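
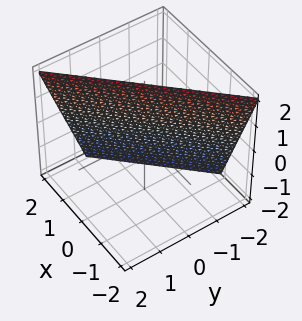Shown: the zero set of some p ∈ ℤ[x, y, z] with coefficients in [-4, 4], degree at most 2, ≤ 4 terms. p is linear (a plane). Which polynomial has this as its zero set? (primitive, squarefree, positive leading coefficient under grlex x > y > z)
3*x - 3*y + z - 2

(a) Degree: the surface is flat (a plane), so deg p = 1.
(b) From the axis intercepts and sections: one z-axis crossing is at z = 2.
(c) Assembling these constraints gives the stated polynomial.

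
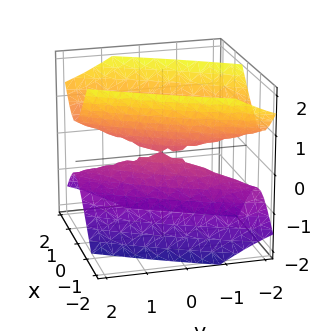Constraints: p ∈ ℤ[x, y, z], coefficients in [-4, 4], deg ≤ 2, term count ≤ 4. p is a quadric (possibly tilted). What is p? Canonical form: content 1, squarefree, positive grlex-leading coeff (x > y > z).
deg p = 2.
Reading off the gridlines: one x-axis crossing is at x = 0; one z-axis crossing is at z = 0; it crosses the y-axis at the gridline y = 0.
These observations pin down the coefficients.

3*x^2 - 3*x*y + y^2 - 2*z^2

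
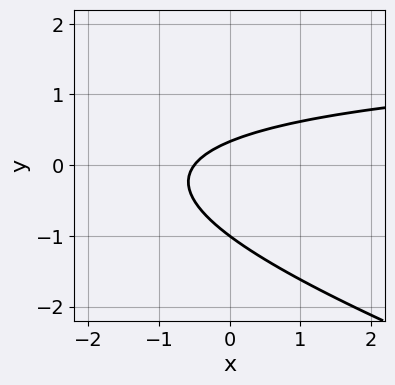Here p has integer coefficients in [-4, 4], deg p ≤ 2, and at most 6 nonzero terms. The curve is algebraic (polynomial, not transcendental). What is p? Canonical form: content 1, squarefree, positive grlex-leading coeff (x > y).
x*y + 3*y^2 - 2*x + 2*y - 1

1. deg p = 2. The shape is more complex than any degree-1 curve.
2. Checking where it meets the axes: one y-axis crossing is at y = -1.
3. Solving for integer coefficients yields p as stated.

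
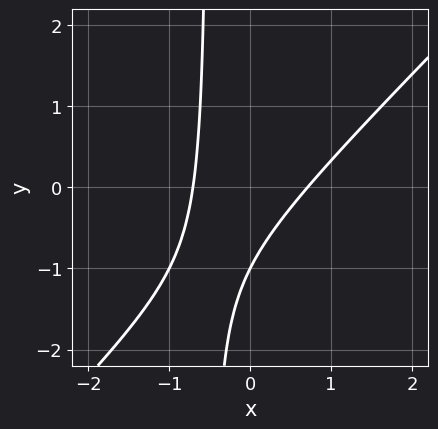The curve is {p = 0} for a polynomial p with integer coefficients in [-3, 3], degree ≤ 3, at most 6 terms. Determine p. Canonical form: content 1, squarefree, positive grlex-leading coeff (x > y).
2*x^2 - 2*x*y - y - 1

deg p = 2.
Observable constraints: it meets the y-axis at y = -1 (among the integer gridlines).
Together with the visible shape, these determine p as stated.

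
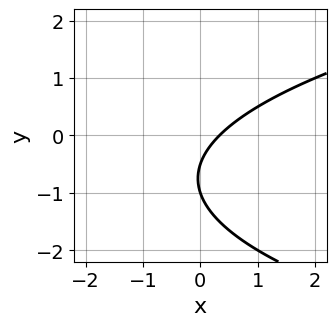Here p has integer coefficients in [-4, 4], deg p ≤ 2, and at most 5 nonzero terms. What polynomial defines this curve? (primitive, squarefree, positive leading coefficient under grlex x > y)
First, the degree is 2 — no degree-1 curve has this shape.
Then, from the visible intercepts: one y-axis crossing is at y = -1.
Finally, together with the visible shape, these determine p as stated.

2*y^2 - 3*x + 3*y + 1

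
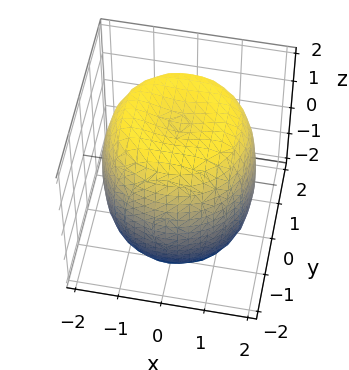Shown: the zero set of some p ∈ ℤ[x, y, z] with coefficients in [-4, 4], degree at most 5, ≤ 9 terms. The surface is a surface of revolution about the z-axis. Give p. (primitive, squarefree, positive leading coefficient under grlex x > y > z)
x^4 + 2*x^2*y^2 + y^4 - 2*x^2 - 2*y^2 + z^2 - 3

Degree: the shape is more complex than any degree-3 surface, so deg p = 4.
Symmetries: rotational symmetry about the z-axis ⇒ p depends on x, y only through x² + y².
Reading off the gridlines: a circular section at z = 2 has radius exactly 1.
These observations pin down the coefficients.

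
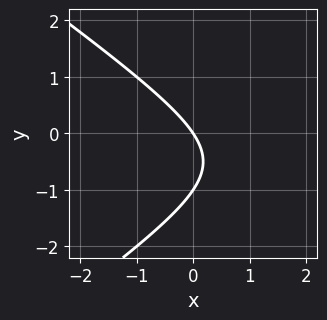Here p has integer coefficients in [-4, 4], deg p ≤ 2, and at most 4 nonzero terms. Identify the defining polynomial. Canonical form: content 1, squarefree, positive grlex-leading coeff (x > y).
x^2 - 2*y^2 - 3*x - 2*y

1. The degree is 2 — no degree-1 curve has this shape.
2. Checking where it meets the axes: among the integer gridlines, it crosses the y-axis at y ∈ {-1, 0}; it meets the x-axis at x = 0 (among the integer gridlines).
3. The integer polynomial consistent with all of this is the stated p.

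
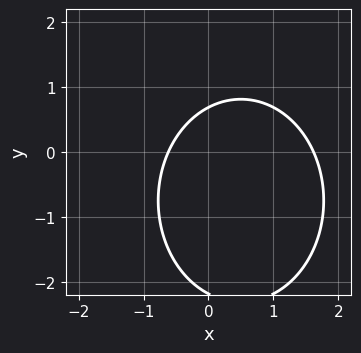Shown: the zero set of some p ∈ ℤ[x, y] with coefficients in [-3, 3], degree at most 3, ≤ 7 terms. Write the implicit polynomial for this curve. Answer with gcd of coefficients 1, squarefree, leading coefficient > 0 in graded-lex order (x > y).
1. deg p = 2.
2. Solving for integer coefficients yields p as stated.

3*x^2 + 2*y^2 - 3*x + 3*y - 3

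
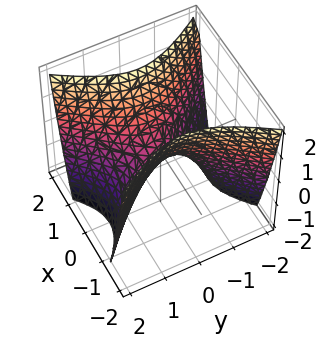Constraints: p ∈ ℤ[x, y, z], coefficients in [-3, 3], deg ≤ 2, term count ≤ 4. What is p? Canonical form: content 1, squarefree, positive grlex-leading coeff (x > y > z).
3*x^2 - 2*y^2 - 2*z

(a) Degree: a saddle surface; a quadric, so deg p = 2.
(b) Symmetries: it's symmetric under x → −x, forcing even powers of x; it's symmetric under y → −y, forcing even powers of y.
(c) Reading off the gridlines: one y-axis crossing is at y = 0; it meets the x-axis at x = 0 (among the integer gridlines); it crosses the z-axis at the gridline z = 0.
(d) Assembling these constraints gives the stated polynomial.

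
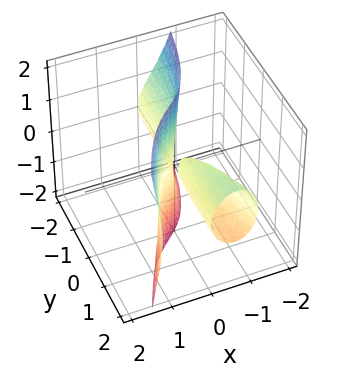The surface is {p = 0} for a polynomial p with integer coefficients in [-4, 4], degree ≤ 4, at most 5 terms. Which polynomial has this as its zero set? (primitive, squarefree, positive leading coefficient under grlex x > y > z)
3*x^3 + x*z^2 - y*z^2 - 2*x*y

There are 2 components. Treating them together as one polynomial.
Degree: no degree-2 surface has this shape, so deg p = 3.
From the axis intercepts and sections: every point of the y-axis in the box is on the surface; one x-axis crossing is at x = 0.
Matching integer coefficients to the picture gives p. Check: (0, 0, 2) on the z-axis lies on the surface, and p(0, 0, 2) = 0. ✓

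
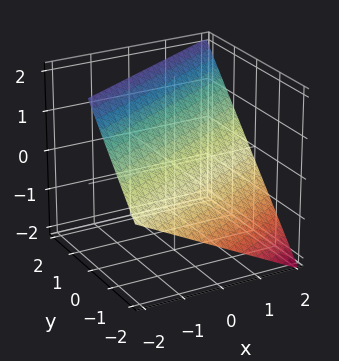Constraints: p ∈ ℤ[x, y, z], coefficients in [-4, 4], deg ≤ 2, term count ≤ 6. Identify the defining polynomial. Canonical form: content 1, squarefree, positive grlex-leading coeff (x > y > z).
(a) The degree is 1 — the surface is flat (a plane).
(b) From the axis intercepts and sections: one y-axis crossing is at y = -1; it crosses the x-axis at the gridline x = 2; one z-axis crossing is at z = 1.
(c) Assembling these constraints gives the stated polynomial.

x - 2*y + 2*z - 2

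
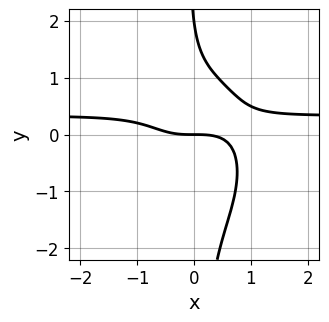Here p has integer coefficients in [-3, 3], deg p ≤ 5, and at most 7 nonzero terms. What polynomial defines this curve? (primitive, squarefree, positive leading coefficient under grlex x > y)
1. The degree is 4 — no degree-3 curve has this shape.
2. From the axis intercepts and sections: it crosses the x-axis at the gridline x = 0; among the integer gridlines, it crosses the y-axis at y ∈ {0, 2}.
3. Solving for integer coefficients yields p as stated.

3*x^3*y + 2*x*y^3 - x^3 + y^2 - 2*y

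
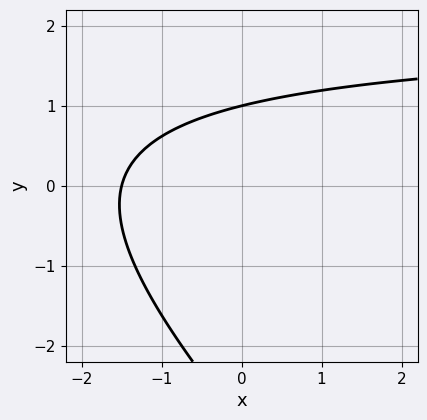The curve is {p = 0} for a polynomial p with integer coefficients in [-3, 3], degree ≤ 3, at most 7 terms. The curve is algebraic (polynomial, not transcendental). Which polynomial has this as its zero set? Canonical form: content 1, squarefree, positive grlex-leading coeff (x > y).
x*y + y^2 - 2*x + 2*y - 3

(a) deg p = 2. A generic line meets the curve in up to 2 points.
(b) From the visible intercepts: one y-axis crossing is at y = 1.
(c) Solving for integer coefficients yields p as stated.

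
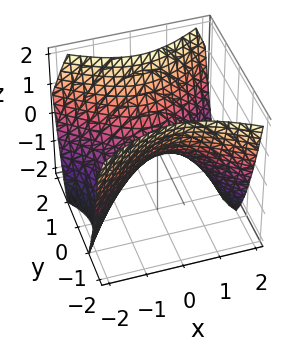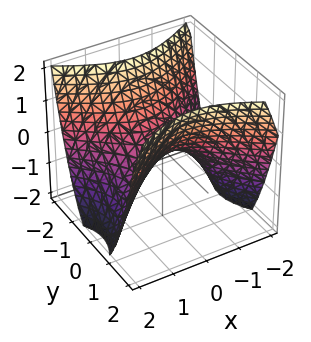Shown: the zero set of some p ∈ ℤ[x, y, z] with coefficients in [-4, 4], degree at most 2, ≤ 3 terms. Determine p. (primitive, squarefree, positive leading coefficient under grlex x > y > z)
2*x^2 - 3*y^2 + 3*z

(a) deg p = 2. A saddle surface; a quadric.
(b) Symmetries: it's symmetric under y → −y, forcing even powers of y; mirror symmetry x ↦ −x ⇒ only even powers of x.
(c) From the axis intercepts and sections: it meets the x-axis at x = 0 (among the integer gridlines); it crosses the z-axis at the gridline z = 0.
(d) Together with the visible shape, these determine p as stated.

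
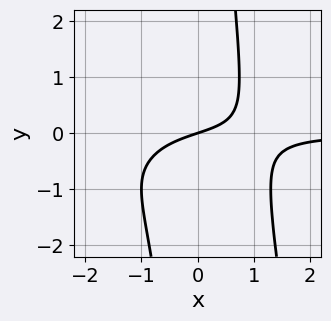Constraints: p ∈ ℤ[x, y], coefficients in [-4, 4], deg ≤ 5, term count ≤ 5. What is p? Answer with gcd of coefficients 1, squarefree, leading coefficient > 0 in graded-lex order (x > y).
1. The degree is 4 — the shape is more complex than any degree-3 curve.
2. From the axis intercepts and sections: it crosses the x-axis at the gridline x = 0; it crosses the y-axis at the gridline y = 0.
3. Assembling these constraints gives the stated polynomial.

x^3*y + 2*x^2*y + x*y^2 + x - 3*y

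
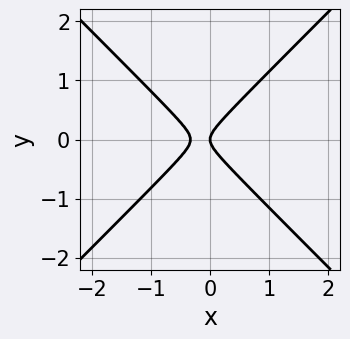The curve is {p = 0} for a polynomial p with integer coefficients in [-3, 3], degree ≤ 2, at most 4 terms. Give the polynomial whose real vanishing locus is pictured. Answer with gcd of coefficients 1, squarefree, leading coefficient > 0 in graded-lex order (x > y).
Degree: no degree-1 curve has this shape, so deg p = 2.
Symmetries: the y ↦ −y reflection is a symmetry, so y appears only in even powers.
Against the integer gridlines: it crosses the x-axis at the gridline x = 0; it meets the y-axis at y = 0 (among the integer gridlines).
Together with the visible shape, these determine p as stated.

3*x^2 - 3*y^2 + x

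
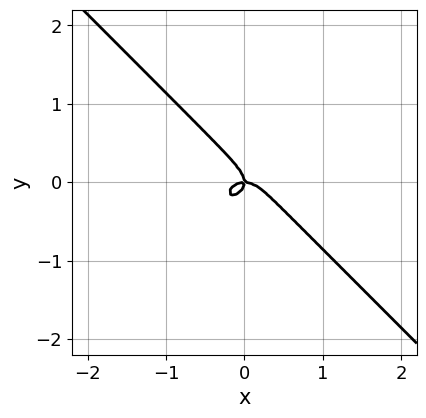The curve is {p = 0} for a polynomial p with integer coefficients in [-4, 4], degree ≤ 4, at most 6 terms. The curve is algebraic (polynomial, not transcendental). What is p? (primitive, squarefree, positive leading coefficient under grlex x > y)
2*x^3 + x*y^2 + 3*y^3 + x*y

deg p = 3. A generic line meets the curve in up to 3 points.
Reading off the gridlines: one y-axis crossing is at y = 0; one x-axis crossing is at x = 0.
Assembling these constraints gives the stated polynomial.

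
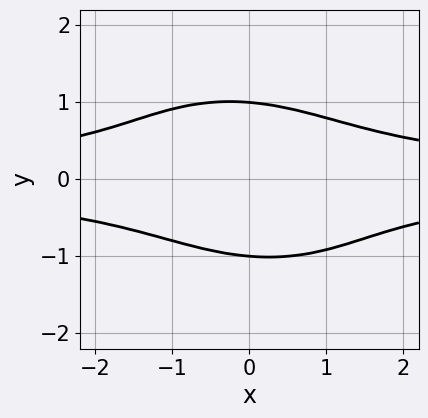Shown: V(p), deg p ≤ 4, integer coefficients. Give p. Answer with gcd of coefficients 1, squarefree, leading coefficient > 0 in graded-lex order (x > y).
1. deg p = 4.
2. From the visible intercepts: the curve avoids every integer x-axis point in the box; the y-axis gridline crossings are at y ∈ {-1, 1}.
3. Fitting integer coefficients to these (and the overall shape) gives p.

2*x^2*y^2 + x*y^3 + 3*y^4 - 3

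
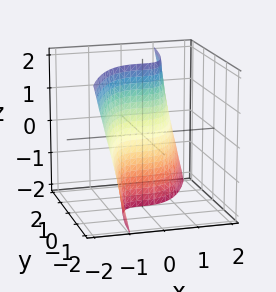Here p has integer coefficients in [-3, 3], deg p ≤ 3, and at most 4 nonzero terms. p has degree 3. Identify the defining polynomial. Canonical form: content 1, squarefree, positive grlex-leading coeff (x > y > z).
deg p = 3. The shape is more complex than any degree-2 surface.
Observable constraints: one y-axis crossing is at y = 0; it crosses the x-axis at the gridline x = 0; the visible z-axis segment lies entirely on the surface.
The integer polynomial consistent with all of this is the stated p.

2*x^3 + x*y*z - 3*y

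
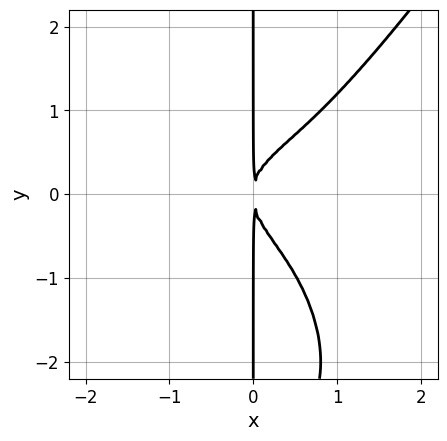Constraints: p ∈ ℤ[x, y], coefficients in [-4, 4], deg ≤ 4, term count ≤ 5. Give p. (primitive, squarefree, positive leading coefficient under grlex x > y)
1. Degree: the shape is more complex than any degree-3 curve, so deg p = 4.
2. Against the integer gridlines: every point of the y-axis in the box is on the curve.
3. Together with the visible shape, these determine p as stated.

3*x^4 - x*y^3 - 3*x*y^2 + 3*x^2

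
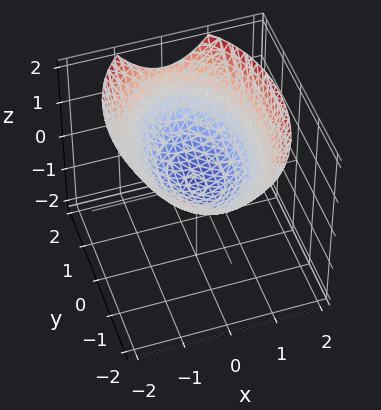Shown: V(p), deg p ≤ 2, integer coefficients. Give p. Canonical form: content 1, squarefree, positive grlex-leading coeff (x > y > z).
2*x^2 + y^2 - 3*z

1. deg p = 2. A single bowl opening along one axis; a quadric.
2. Symmetries: the y ↦ −y reflection is a symmetry, so y appears only in even powers; mirror symmetry x ↦ −x ⇒ only even powers of x.
3. Reading off the gridlines: it crosses the z-axis at the gridline z = 0; it meets the x-axis at x = 0 (among the integer gridlines).
4. Putting this together gives p.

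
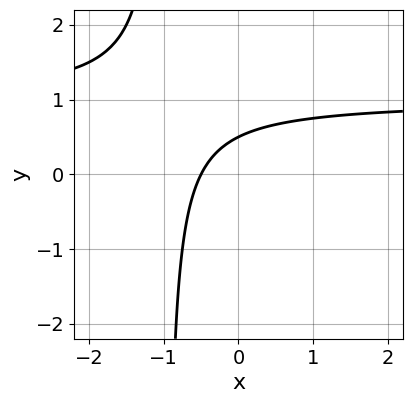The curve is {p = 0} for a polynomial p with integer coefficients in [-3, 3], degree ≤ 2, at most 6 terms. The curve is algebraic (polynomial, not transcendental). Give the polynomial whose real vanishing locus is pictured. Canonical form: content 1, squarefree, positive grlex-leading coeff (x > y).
2*x*y - 2*x + 2*y - 1

deg p = 2. The shape is more complex than any degree-1 curve.
Matching integer coefficients to the picture gives p.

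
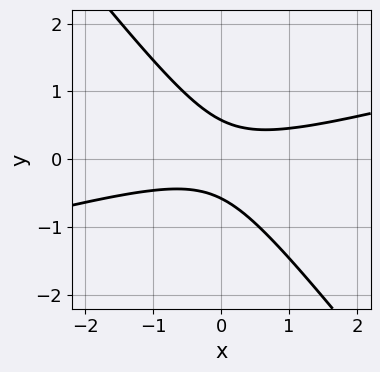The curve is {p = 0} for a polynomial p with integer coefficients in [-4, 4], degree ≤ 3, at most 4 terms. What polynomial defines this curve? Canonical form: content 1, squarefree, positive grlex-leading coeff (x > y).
x^2 - 3*x*y - 3*y^2 + 1

The degree is 2 — the shape is more complex than any degree-1 curve.
Against the integer gridlines: it misses every integer gridline on the x-axis.
Assembling these constraints gives the stated polynomial.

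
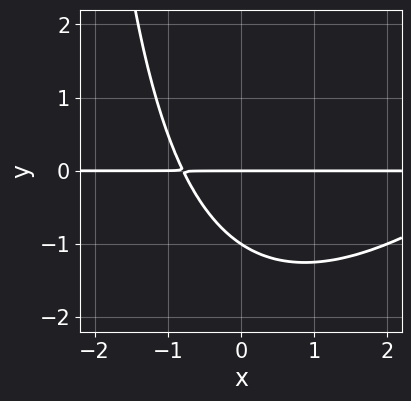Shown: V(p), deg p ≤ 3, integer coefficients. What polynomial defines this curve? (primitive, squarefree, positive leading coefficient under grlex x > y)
x^2*y - x*y^2 - 3*x*y - 3*y^2 - 3*y

(a) Degree: a generic line meets the curve in up to 3 points, so deg p = 3.
(b) Checking where it meets the axes: among the integer gridlines, it crosses the y-axis at y ∈ {-1, 0}; every point of the x-axis in the box is on the curve.
(c) Putting this together gives p.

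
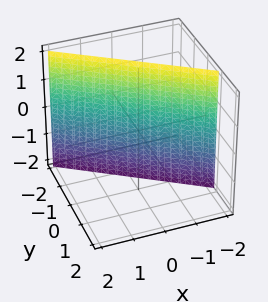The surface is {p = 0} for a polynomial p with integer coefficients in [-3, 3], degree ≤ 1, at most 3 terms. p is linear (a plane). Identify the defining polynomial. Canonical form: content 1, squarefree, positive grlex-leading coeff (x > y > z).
1. The degree is 1 — the surface is flat (a plane).
2. Against the integer gridlines: no z-intercept at any integer in the box; it crosses the x-axis at the gridline x = -1.
3. Fitting integer coefficients to these (and the overall shape) gives p.

2*x + 3*y + 2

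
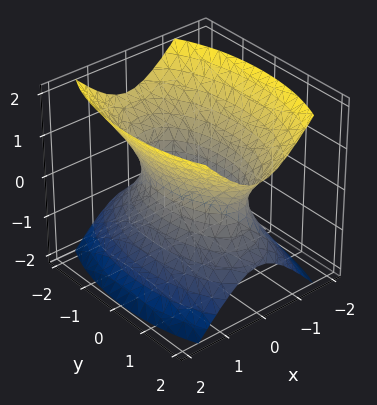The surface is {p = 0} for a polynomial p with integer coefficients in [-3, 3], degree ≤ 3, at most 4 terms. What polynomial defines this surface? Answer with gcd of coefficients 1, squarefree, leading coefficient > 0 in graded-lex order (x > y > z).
3*x^2 + y^2 - 2*z^2 - 2

The degree is 2 — one connected sheet with a waist; a quadric.
Symmetries: mirror symmetry y ↦ −y ⇒ only even powers of y; the z ↦ −z reflection is a symmetry, so z appears only in even powers; it's symmetric under x → −x, forcing even powers of x.
Observable constraints: the surface avoids every integer z-axis point in the box.
Matching integer coefficients to the picture gives p.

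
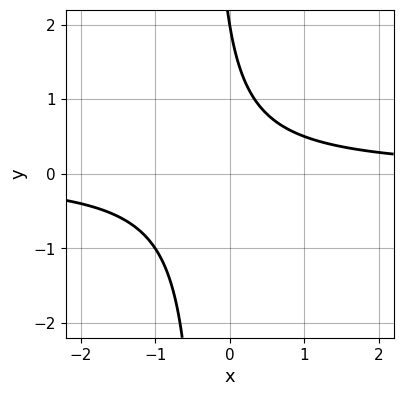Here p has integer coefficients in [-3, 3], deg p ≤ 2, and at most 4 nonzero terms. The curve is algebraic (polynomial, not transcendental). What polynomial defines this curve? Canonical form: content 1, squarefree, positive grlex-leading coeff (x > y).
First, deg p = 2.
Next, checking where it meets the axes: it crosses the y-axis at the gridline y = 2; the curve avoids every integer x-axis point in the box.
Finally, matching integer coefficients to the picture gives p.

3*x*y + y - 2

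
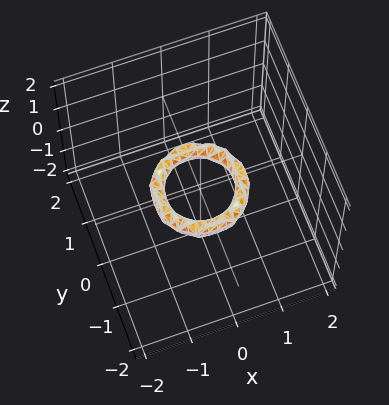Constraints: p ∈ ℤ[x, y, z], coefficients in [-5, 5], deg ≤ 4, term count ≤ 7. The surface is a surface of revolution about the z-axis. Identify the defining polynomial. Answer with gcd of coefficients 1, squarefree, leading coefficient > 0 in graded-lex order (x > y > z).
1. Degree: the shape is more complex than any degree-3 surface, so deg p = 4.
2. By symmetry, every cross-section ⟂ z is a circle, so x, y appear only via x² + y².
3. Against the integer gridlines: a circular section at z = 0 has radius between 0 and 1; the x-axis gridline crossings are at x ∈ {-1, 1}; no z-intercept at any integer in the box; the y-axis gridline crossings are at y ∈ {-1, 1}.
4. Putting this together gives p.

2*x^4 + 4*x^2*y^2 + 2*y^4 - 3*x^2 - 3*y^2 + 2*z^2 + 1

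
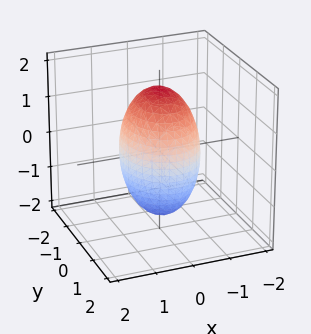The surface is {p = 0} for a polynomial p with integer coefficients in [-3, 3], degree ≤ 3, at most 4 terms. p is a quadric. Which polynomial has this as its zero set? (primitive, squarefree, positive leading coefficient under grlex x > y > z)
3*x^2 + 2*y^2 + z^2 - 3

The degree is 2 — bounded and convex; a quadric.
Symmetries: the z ↦ −z reflection is a symmetry, so z appears only in even powers; the x ↦ −x reflection is a symmetry, so x appears only in even powers; mirror symmetry y ↦ −y ⇒ only even powers of y.
Against the integer gridlines: among the integer gridlines, it crosses the x-axis at x ∈ {-1, 1}.
These observations pin down the coefficients.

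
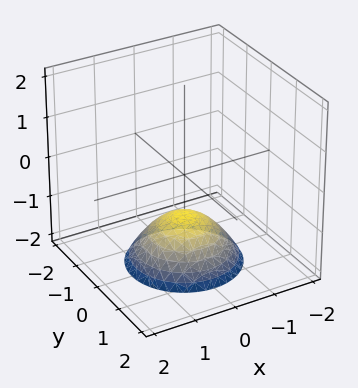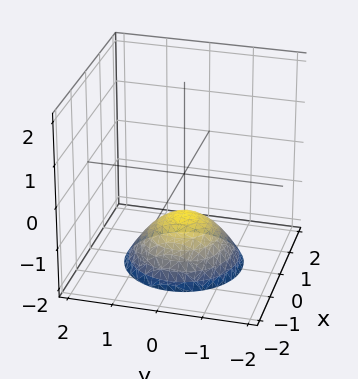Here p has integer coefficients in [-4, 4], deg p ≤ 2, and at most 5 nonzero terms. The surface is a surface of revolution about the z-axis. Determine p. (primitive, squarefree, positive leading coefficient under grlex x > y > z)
2*x^2 + 2*y^2 + 3*z + 3

(a) deg p = 2. No degree-1 surface has this shape.
(b) Symmetries: the z-axis is an axis of rotation, so x and y enter only as x² + y².
(c) From the axis intercepts and sections: it crosses the z-axis at the gridline z = -1; a circular section at z = -2 has radius between 1 and 2.
(d) Solving for integer coefficients yields p as stated.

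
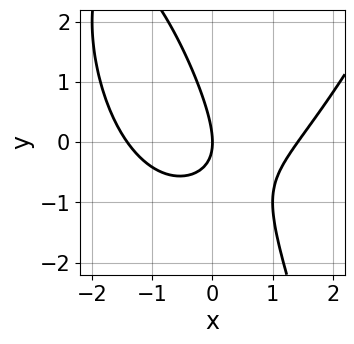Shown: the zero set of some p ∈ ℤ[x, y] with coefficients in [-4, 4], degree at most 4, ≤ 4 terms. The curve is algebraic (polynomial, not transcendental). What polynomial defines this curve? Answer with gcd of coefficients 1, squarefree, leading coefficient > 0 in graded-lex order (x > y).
x^3 - 2*x*y - y^2 - 2*x

First, deg p = 3. A generic line meets the curve in up to 3 points.
Then, from the axis intercepts and sections: it crosses the x-axis at the gridline x = 0; it crosses the y-axis at the gridline y = 0.
Finally, matching integer coefficients to the picture gives p.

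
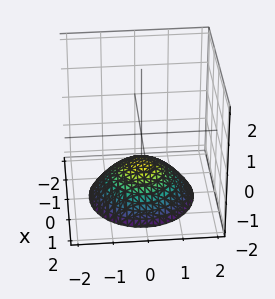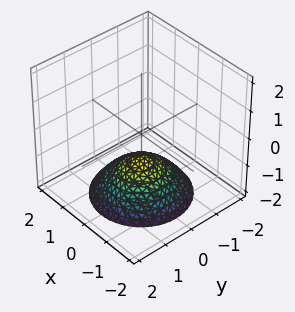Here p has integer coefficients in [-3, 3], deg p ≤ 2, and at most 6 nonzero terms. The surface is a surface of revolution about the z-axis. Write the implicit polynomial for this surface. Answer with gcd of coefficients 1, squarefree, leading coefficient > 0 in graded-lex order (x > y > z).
x^2 + y^2 + 2*z + 2

1. The degree is 2 — the shape is more complex than any degree-1 surface.
2. By symmetry, every cross-section ⟂ z is a circle, so x, y appear only via x² + y².
3. Checking where it meets the axes: a circular section at z = -2 has radius between 1 and 2; it meets the z-axis at z = -1 (among the integer gridlines); the surface avoids every integer x-axis point in the box; it misses every integer gridline on the y-axis.
4. Fitting integer coefficients to these (and the overall shape) gives p.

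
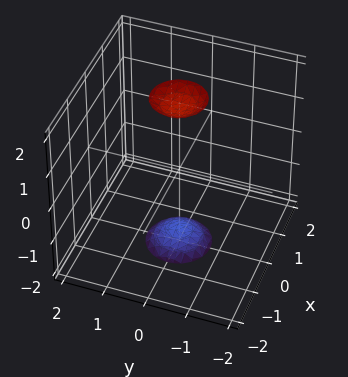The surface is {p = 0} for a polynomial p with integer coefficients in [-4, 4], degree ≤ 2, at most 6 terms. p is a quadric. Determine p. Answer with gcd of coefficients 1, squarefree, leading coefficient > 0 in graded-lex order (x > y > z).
I count 2 distinct pieces.
deg p = 2.
Symmetries: rotational symmetry about the z-axis ⇒ p depends on x, y only through x² + y²; the z ↦ −z reflection is a symmetry, so z appears only in even powers.
Against the integer gridlines: no x-intercept at any integer in the box; a circular section at z = -2 has radius between 0 and 1.
Solving for integer coefficients yields p as stated.

3*x^2 + 3*y^2 - z^2 + 3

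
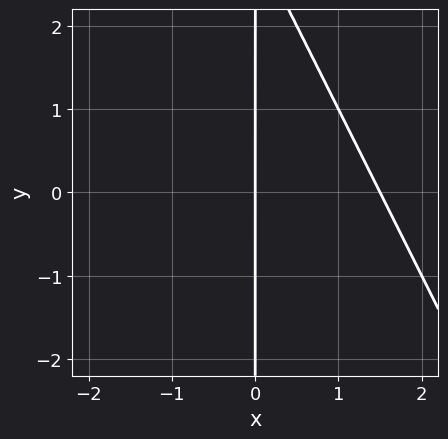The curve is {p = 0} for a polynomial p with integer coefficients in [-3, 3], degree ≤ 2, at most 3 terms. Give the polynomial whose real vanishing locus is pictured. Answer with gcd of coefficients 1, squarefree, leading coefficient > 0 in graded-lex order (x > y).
First, the degree is 2 — no degree-1 curve has this shape.
Next, checking where it meets the axes: every point of the y-axis in the box is on the curve; one x-axis crossing is at x = 0.
Finally, assembling these constraints gives the stated polynomial.

2*x^2 + x*y - 3*x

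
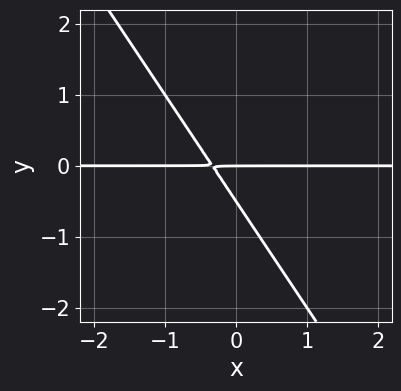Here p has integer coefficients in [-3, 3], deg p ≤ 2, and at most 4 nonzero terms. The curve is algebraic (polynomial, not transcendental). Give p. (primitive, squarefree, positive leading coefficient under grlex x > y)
3*x*y + 2*y^2 + y

First, deg p = 2.
Then, from the axis intercepts and sections: every point of the x-axis in the box is on the curve; it crosses the y-axis at the gridline y = 0.
Finally, matching integer coefficients to the picture gives p.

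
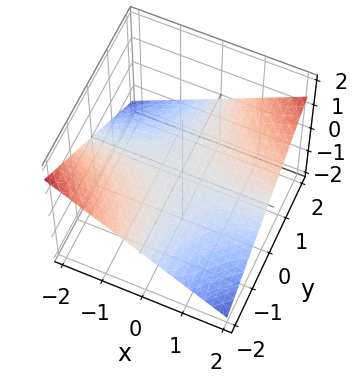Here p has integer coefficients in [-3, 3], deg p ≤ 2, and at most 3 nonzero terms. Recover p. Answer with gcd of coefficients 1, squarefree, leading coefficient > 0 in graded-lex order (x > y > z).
The degree is 2 — a saddle surface; a quadric.
From the visible intercepts: every point of the y-axis in the box is on the surface; every point of the x-axis in the box is on the surface; it crosses the z-axis at the gridline z = 0.
Together with the visible shape, these determine p as stated.

x*y - 3*z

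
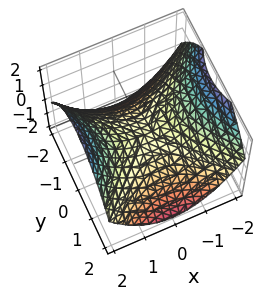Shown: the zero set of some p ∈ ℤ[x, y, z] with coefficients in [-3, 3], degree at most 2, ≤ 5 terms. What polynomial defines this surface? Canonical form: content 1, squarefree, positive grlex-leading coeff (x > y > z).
(a) Degree: a saddle surface; a quadric, so deg p = 2.
(b) Symmetries: mirror symmetry x ↦ −x ⇒ only even powers of x; it's symmetric under y → −y, forcing even powers of y.
(c) Checking where it meets the axes: it crosses the z-axis at the gridline z = 0; it meets the y-axis at y = 0 (among the integer gridlines); it meets the x-axis at x = 0 (among the integer gridlines).
(d) These observations pin down the coefficients.

x^2 - y^2 - 2*z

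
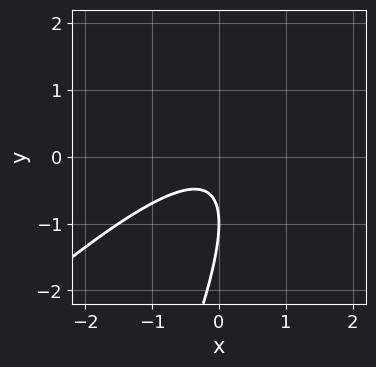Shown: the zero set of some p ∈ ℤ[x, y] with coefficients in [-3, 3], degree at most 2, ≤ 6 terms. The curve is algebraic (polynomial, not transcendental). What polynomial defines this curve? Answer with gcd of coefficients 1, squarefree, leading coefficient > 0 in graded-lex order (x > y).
2*x^2 - 3*x*y + y^2 + 2*y + 1

First, degree: no degree-1 curve has this shape, so deg p = 2.
Next, checking where it meets the axes: one y-axis crossing is at y = -1; it misses every integer gridline on the x-axis.
Finally, together with the visible shape, these determine p as stated.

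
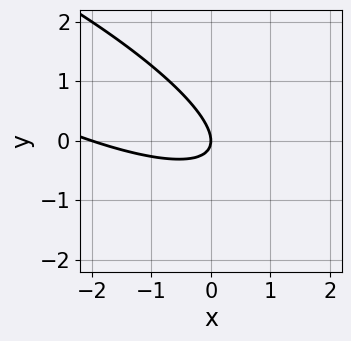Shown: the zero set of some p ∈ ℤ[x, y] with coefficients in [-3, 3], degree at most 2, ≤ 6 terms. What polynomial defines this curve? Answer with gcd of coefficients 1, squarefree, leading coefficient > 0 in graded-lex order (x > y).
The degree is 2 — no degree-1 curve has this shape.
Checking where it meets the axes: the x-axis gridline crossings are at x ∈ {-2, 0}; it meets the y-axis at y = 0 (among the integer gridlines).
Fitting integer coefficients to these (and the overall shape) gives p.

x^2 + 3*x*y + 3*y^2 + 2*x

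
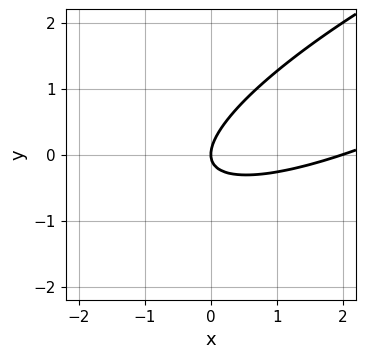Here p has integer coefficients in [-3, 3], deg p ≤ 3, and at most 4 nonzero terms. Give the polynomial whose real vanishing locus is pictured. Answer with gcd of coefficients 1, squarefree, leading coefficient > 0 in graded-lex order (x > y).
x^2 - 3*x*y + 3*y^2 - 2*x

(a) The degree is 2 — the shape is more complex than any degree-1 curve.
(b) Observable constraints: one y-axis crossing is at y = 0; among the integer gridlines, it crosses the x-axis at x ∈ {0, 2}.
(c) Solving for integer coefficients yields p as stated.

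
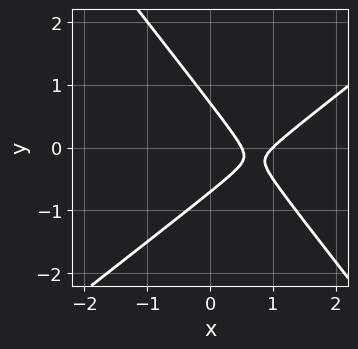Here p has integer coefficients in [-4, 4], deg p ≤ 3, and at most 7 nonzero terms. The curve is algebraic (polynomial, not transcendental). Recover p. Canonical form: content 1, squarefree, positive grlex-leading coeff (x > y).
1. Degree: the shape is more complex than any degree-1 curve, so deg p = 2.
2. From the visible intercepts: one x-axis crossing is at x = 1.
3. Putting this together gives p.

2*x^2 - x*y - 2*y^2 - 3*x + 1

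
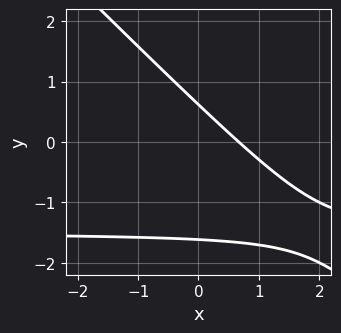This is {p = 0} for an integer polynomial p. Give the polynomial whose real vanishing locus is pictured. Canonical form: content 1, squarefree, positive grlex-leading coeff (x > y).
(a) The degree is 2 — the shape is more complex than any degree-1 curve.
(b) Putting this together gives p.

2*x*y + 2*y^2 + 3*x + 2*y - 2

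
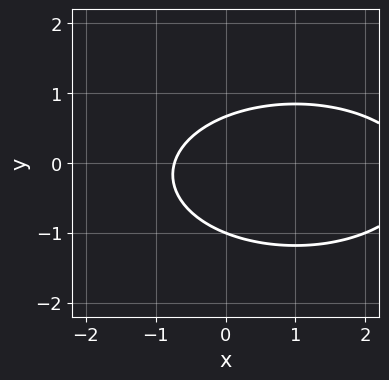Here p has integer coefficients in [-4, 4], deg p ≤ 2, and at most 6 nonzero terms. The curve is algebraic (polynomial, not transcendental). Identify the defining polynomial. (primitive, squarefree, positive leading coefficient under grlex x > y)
1. Degree: a generic line meets the curve in up to 2 points, so deg p = 2.
2. Reading off the gridlines: it crosses the y-axis at the gridline y = -1.
3. Fitting integer coefficients to these (and the overall shape) gives p.

x^2 + 3*y^2 - 2*x + y - 2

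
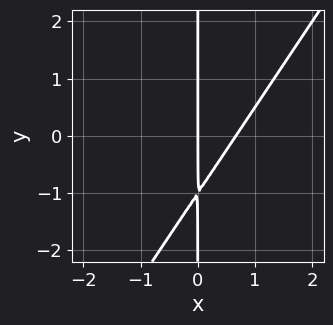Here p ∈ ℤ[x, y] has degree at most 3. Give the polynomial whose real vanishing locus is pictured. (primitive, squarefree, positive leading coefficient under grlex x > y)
(a) deg p = 2.
(b) Against the integer gridlines: the visible y-axis segment lies entirely on the curve; it meets the x-axis at x = 0 (among the integer gridlines).
(c) Solving for integer coefficients yields p as stated.

3*x^2 - 2*x*y - 2*x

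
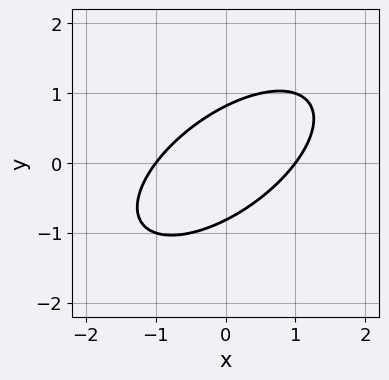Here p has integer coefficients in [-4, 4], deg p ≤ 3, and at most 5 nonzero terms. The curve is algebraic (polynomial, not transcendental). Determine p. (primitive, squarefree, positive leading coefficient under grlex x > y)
2*x^2 - 3*x*y + 3*y^2 - 2

(a) The degree is 2 — no degree-1 curve has this shape.
(b) From the axis intercepts and sections: among the integer gridlines, it crosses the x-axis at x ∈ {-1, 1}.
(c) These observations pin down the coefficients.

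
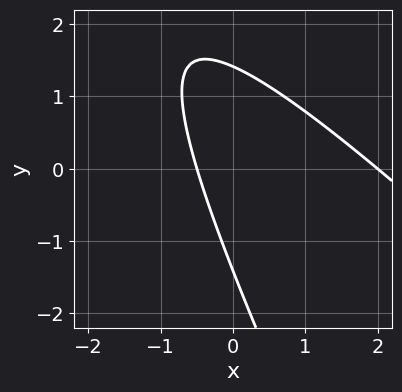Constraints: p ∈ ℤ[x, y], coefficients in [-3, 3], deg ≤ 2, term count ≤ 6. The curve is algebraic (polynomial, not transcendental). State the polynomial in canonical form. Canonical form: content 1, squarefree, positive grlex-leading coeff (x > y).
Degree: a generic line meets the curve in up to 2 points, so deg p = 2.
Against the integer gridlines: it crosses the x-axis at the gridline x = 2.
Solving for integer coefficients yields p as stated.

2*x^2 + 3*x*y + y^2 - 3*x - 2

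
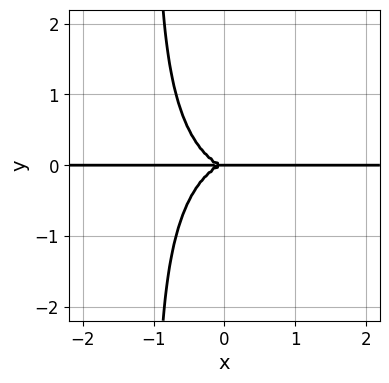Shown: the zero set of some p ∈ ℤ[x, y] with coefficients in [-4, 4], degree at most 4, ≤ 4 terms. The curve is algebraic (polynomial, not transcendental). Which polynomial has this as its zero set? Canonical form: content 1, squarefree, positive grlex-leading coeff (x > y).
First, degree: a generic line meets the curve in up to 4 points, so deg p = 4.
Next, from the axis intercepts and sections: it crosses the y-axis at the gridline y = 0; every point of the x-axis in the box is on the curve.
Finally, putting this together gives p.

x^3*y + x*y^3 + y^3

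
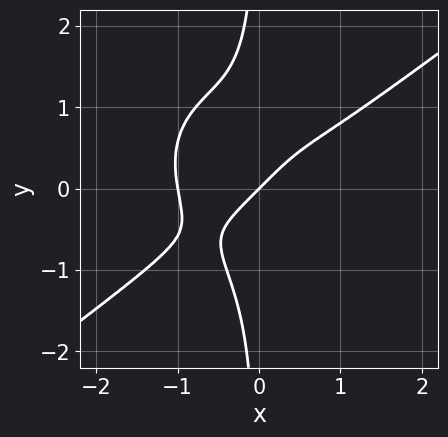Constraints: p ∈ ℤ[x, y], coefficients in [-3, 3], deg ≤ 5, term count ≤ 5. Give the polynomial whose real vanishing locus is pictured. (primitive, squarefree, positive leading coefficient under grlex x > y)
(a) Degree: the shape is more complex than any degree-3 curve, so deg p = 4.
(b) Reading off the gridlines: it meets the y-axis at y = 0 (among the integer gridlines); the x-axis gridline crossings are at x ∈ {-1, 0}.
(c) Putting this together gives p.

2*x^4 - x^3*y - 3*x*y^3 + 2*x - 2*y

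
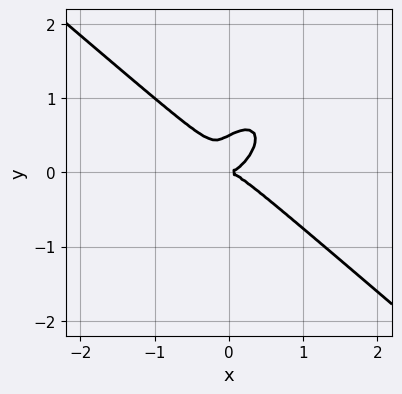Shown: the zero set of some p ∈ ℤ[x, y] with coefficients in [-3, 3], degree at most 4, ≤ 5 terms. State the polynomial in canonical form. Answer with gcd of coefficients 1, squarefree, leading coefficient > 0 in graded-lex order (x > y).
1. deg p = 3.
2. From the visible intercepts: one y-axis crossing is at y = 0; it meets the x-axis at x = 0 (among the integer gridlines).
3. These observations pin down the coefficients.

2*x^3 - x*y^2 + 2*y^3 - y^2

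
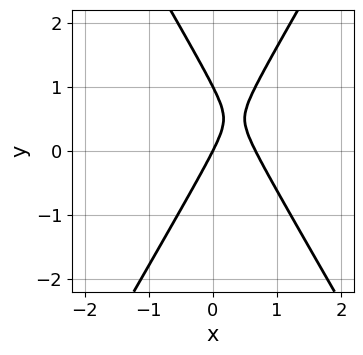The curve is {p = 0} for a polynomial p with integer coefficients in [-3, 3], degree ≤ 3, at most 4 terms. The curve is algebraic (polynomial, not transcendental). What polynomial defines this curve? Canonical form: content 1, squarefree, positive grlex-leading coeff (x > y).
3*x^2 - y^2 - 2*x + y

Degree: no degree-1 curve has this shape, so deg p = 2.
Against the integer gridlines: among the integer gridlines, it crosses the y-axis at y ∈ {0, 1}; it meets the x-axis at x = 0 (among the integer gridlines).
Together with the visible shape, these determine p as stated.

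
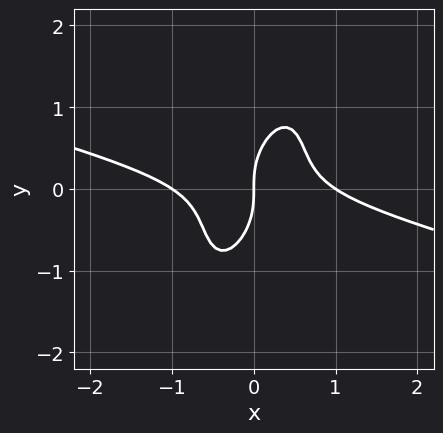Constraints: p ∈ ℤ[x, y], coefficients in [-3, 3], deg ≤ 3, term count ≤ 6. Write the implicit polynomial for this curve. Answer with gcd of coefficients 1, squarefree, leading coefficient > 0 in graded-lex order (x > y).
1. deg p = 3. A generic line meets the curve in up to 3 points.
2. From the axis intercepts and sections: the x-axis gridline crossings are at x ∈ {-1, 0, 1}; it meets the y-axis at y = 0 (among the integer gridlines).
3. Assembling these constraints gives the stated polynomial.

x^3 + 3*x^2*y - 2*x*y^2 + y^3 - x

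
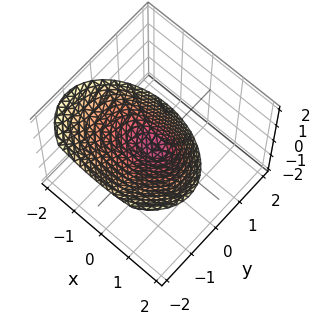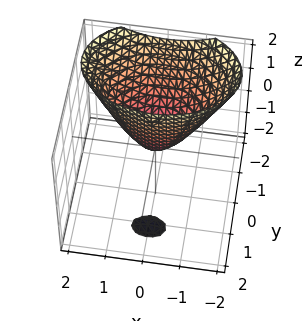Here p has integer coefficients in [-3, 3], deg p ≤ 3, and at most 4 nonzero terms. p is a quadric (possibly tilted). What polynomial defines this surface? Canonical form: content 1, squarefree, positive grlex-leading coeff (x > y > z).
I count 2 distinct pieces. They look like related sheets of one shape, so recover p as a whole.
The degree is 2 — no degree-1 surface has this shape.
Checking where it meets the axes: it crosses the x-axis at the gridline x = 0; it meets the y-axis at y = 0 (among the integer gridlines); one z-axis crossing is at z = 0.
Matching integer coefficients to the picture gives p.

x^2 + 2*y^2 + 2*y*z - z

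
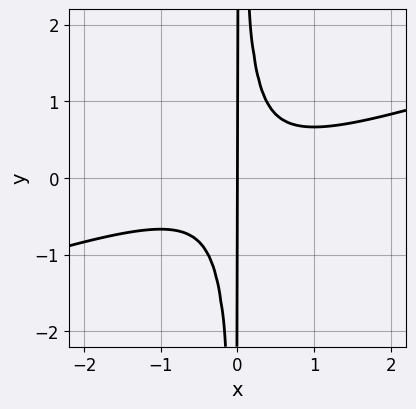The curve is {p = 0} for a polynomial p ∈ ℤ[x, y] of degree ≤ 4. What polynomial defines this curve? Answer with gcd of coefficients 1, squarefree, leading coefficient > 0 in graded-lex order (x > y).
x^3 - 3*x^2*y + x

1. Degree: a generic line meets the curve in up to 3 points, so deg p = 3.
2. Checking where it meets the axes: the visible y-axis segment lies entirely on the curve; it crosses the x-axis at the gridline x = 0.
3. Assembling these constraints gives the stated polynomial.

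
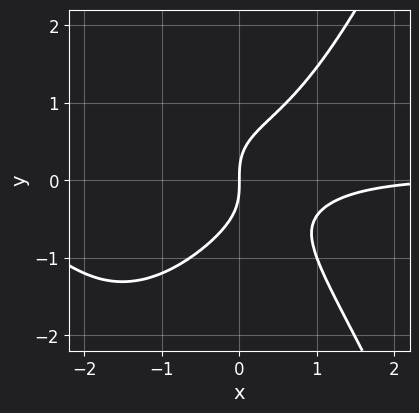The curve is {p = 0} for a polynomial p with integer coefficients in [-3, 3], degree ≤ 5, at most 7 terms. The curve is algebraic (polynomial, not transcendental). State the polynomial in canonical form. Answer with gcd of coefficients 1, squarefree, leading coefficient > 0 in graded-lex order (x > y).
First, degree: no degree-3 curve has this shape, so deg p = 4.
Then, from the axis intercepts and sections: it crosses the x-axis at the gridline x = 0; it meets the y-axis at y = 0 (among the integer gridlines).
Finally, putting this together gives p.

2*x^3*y + 3*x^2*y - 3*y^3 - x^2 + 3*x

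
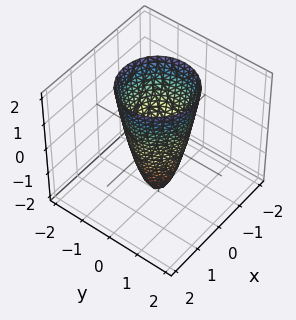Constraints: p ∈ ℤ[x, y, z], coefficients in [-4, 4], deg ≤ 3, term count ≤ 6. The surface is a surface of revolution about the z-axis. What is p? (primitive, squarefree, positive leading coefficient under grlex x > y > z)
3*x^2 + 3*y^2 - z - 2

First, deg p = 2. A generic line meets the surface in up to 2 points.
Next, symmetry: the z-axis is an axis of rotation, so x and y enter only as x² + y².
Next, from the visible intercepts: a circular section at z = -1 has radius between 0 and 1; it meets the z-axis at z = -2 (among the integer gridlines).
Finally, these observations pin down the coefficients.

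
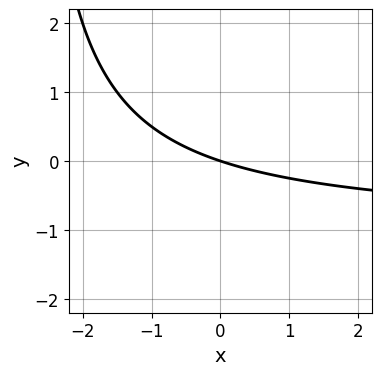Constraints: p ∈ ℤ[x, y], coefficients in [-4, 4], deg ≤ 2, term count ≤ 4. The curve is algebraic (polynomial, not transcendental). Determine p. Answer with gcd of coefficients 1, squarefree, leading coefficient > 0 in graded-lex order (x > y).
x*y + x + 3*y

First, degree: a generic line meets the curve in up to 2 points, so deg p = 2.
Then, against the integer gridlines: one x-axis crossing is at x = 0; it meets the y-axis at y = 0 (among the integer gridlines).
Finally, fitting integer coefficients to these (and the overall shape) gives p.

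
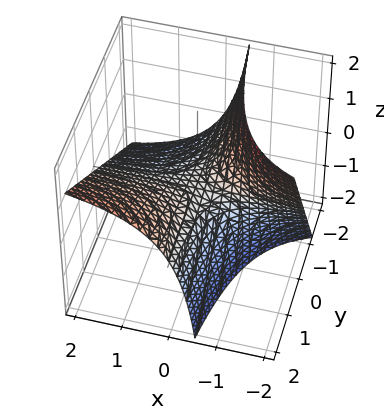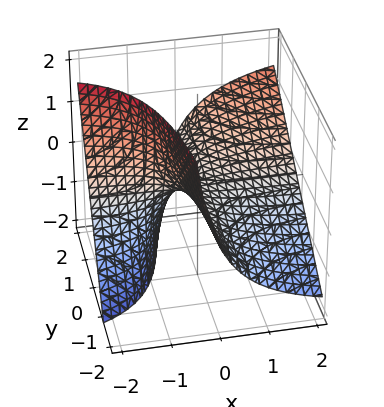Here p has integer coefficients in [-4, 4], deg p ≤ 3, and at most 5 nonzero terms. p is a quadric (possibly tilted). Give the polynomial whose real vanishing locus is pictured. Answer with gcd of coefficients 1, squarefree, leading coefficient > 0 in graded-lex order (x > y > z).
First, degree: a generic line meets the surface in up to 2 points, so deg p = 2.
Next, against the integer gridlines: one z-axis crossing is at z = 0; every point of the y-axis in the box is on the surface.
Finally, matching integer coefficients to the picture gives p. Check: (-2, 0, 0) on the x-axis lies on the surface, and p(-2, 0, 0) = 0. ✓

x*y - x*z - z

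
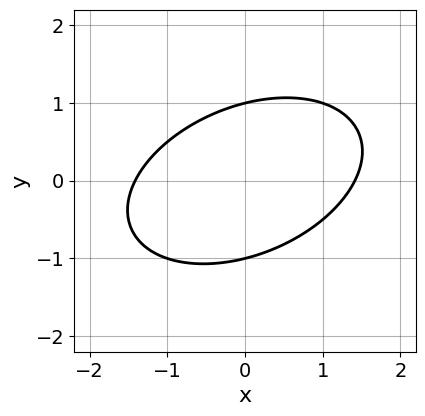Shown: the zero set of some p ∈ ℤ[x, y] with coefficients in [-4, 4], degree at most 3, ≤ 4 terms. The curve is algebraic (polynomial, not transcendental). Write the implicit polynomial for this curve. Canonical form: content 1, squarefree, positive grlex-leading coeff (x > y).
First, the degree is 2 — a generic line meets the curve in up to 2 points.
Next, against the integer gridlines: the y-axis gridline crossings are at y ∈ {-1, 1}.
Finally, together with the visible shape, these determine p as stated.

x^2 - x*y + 2*y^2 - 2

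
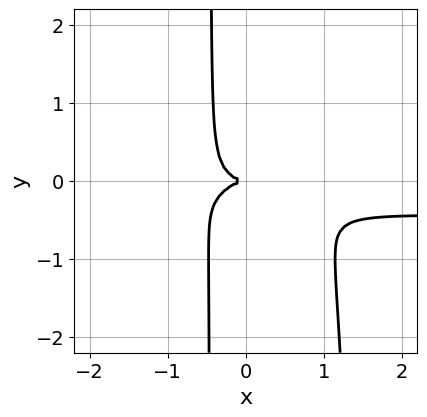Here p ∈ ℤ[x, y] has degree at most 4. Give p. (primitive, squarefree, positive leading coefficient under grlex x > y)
deg p = 4.
Reading off the gridlines: it meets the y-axis at y = 0 (among the integer gridlines); it meets the x-axis at x = 0 (among the integer gridlines).
Assembling these constraints gives the stated polynomial.

2*x^3*y - 3*x^2*y^2 + x^3 + 3*x*y^2 + 2*y^2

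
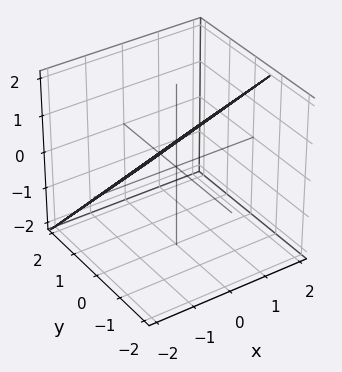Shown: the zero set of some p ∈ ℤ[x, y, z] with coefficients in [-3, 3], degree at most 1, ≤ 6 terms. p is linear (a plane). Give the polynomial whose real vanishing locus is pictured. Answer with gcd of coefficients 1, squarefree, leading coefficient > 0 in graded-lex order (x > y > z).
Degree: every cross-section is a straight line — this is a plane, so deg p = 1.
Reading off the gridlines: one x-axis crossing is at x = -2.
Putting this together gives p.

x - 3*y - 3*z + 2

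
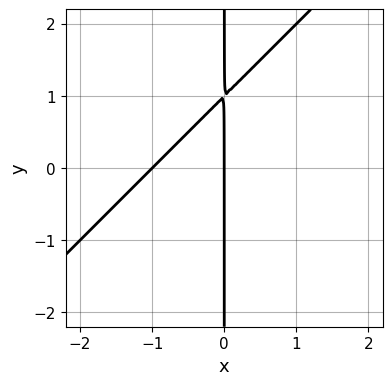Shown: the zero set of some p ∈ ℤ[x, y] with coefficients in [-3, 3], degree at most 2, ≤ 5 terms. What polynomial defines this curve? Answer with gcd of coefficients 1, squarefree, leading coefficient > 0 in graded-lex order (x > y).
Degree: no degree-1 curve has this shape, so deg p = 2.
From the visible intercepts: the x-axis gridline crossings are at x ∈ {-1, 0}; every point of the y-axis in the box is on the curve.
Putting this together gives p.

x^2 - x*y + x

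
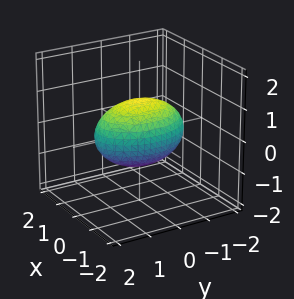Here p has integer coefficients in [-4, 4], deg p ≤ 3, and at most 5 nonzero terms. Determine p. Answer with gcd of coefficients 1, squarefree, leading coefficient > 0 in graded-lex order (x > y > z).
Degree: bounded and convex; a quadric, so deg p = 2.
Symmetries: mirror symmetry y ↦ −y ⇒ only even powers of y; mirror symmetry x ↦ −x ⇒ only even powers of x; the z ↦ −z reflection is a symmetry, so z appears only in even powers.
Checking where it meets the axes: the x-axis gridline crossings are at x ∈ {-1, 1}; the z-axis gridline crossings are at z ∈ {-1, 1}.
Together with the visible shape, these determine p as stated.

2*x^2 + y^2 + 2*z^2 - 2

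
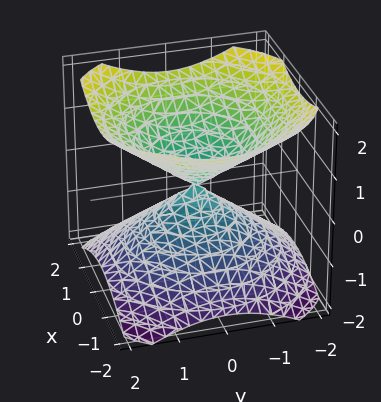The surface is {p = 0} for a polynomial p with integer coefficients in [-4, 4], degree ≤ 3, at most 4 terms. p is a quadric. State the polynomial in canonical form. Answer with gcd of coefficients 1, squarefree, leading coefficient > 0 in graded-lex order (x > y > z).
I count 2 distinct pieces. Treating them together as one polynomial.
Degree: a double cone through the origin; a quadric, so deg p = 2.
Symmetries: it's symmetric under z → −z, forcing even powers of z; the surface is invariant under rotation about z: p = q(x² + y², z).
From the axis intercepts and sections: it meets the z-axis at z = 0 (among the integer gridlines); a circular section at z = 1 has radius between 1 and 2; it crosses the y-axis at the gridline y = 0.
Together with the visible shape, these determine p as stated.

2*x^2 + 2*y^2 - 3*z^2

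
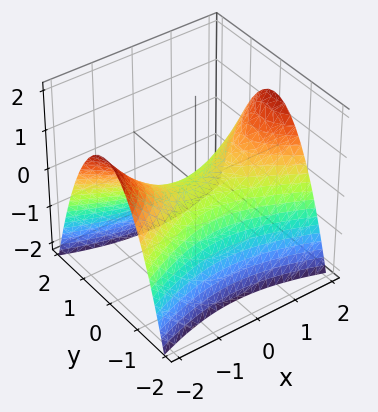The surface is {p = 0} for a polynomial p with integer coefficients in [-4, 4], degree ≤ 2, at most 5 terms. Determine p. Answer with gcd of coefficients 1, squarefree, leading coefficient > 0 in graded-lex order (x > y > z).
First, the degree is 2 — a saddle surface; a quadric.
Then, symmetries: mirror symmetry x ↦ −x ⇒ only even powers of x; it's symmetric under y → −y, forcing even powers of y.
Then, from the visible intercepts: one x-axis crossing is at x = 0; it meets the z-axis at z = 0 (among the integer gridlines); one y-axis crossing is at y = 0.
Finally, matching integer coefficients to the picture gives p.

x^2 - 3*y^2 - 3*z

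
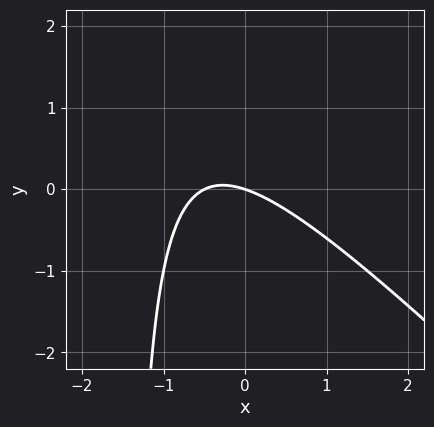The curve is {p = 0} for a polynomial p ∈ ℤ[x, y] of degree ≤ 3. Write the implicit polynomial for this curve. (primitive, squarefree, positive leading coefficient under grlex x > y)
The degree is 2 — a generic line meets the curve in up to 2 points.
From the axis intercepts and sections: one x-axis crossing is at x = 0; one y-axis crossing is at y = 0.
Solving for integer coefficients yields p as stated.

2*x^2 + 2*x*y + x + 3*y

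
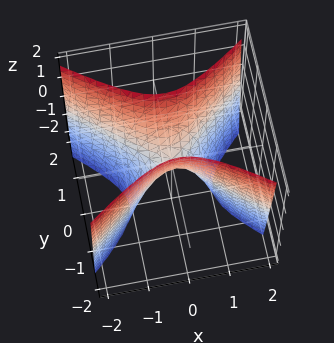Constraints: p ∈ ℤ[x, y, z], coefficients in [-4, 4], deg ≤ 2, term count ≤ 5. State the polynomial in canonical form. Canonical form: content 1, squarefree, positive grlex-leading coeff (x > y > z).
2*x^2 - 3*y^2 + z

1. deg p = 2.
2. Symmetries: mirror symmetry x ↦ −x ⇒ only even powers of x; the y ↦ −y reflection is a symmetry, so y appears only in even powers.
3. Observable constraints: one z-axis crossing is at z = 0; it meets the y-axis at y = 0 (among the integer gridlines); one x-axis crossing is at x = 0.
4. Matching integer coefficients to the picture gives p.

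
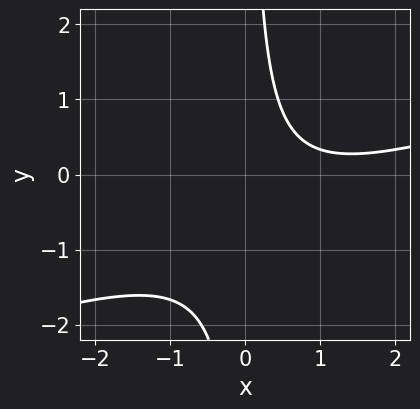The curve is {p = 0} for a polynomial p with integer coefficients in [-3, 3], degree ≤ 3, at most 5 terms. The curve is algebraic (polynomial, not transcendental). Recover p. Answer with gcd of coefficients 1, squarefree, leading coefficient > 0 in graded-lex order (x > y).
x^2 - 3*x*y - 2*x + 2

First, degree: no degree-1 curve has this shape, so deg p = 2.
Next, from the visible intercepts: the curve avoids every integer x-axis point in the box; no y-intercept at any integer in the box.
Finally, together with the visible shape, these determine p as stated.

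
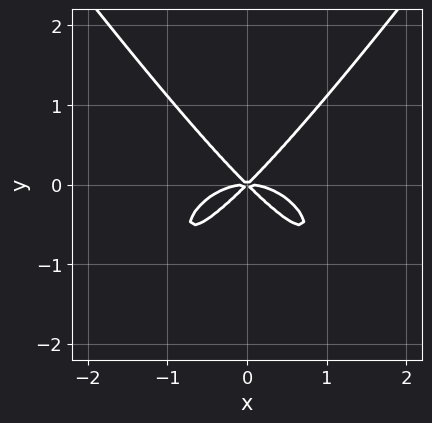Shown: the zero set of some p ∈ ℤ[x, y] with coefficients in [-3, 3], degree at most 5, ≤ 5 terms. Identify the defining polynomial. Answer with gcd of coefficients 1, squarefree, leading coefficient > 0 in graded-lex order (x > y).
2*x^4 - x^2*y^2 + 3*x^2*y - 3*y^3

First, degree: the shape is more complex than any degree-3 curve, so deg p = 4.
Then, symmetries: the x ↦ −x reflection is a symmetry, so x appears only in even powers.
Then, from the axis intercepts and sections: it crosses the x-axis at the gridline x = 0; it meets the y-axis at y = 0 (among the integer gridlines).
Finally, together with the visible shape, these determine p as stated.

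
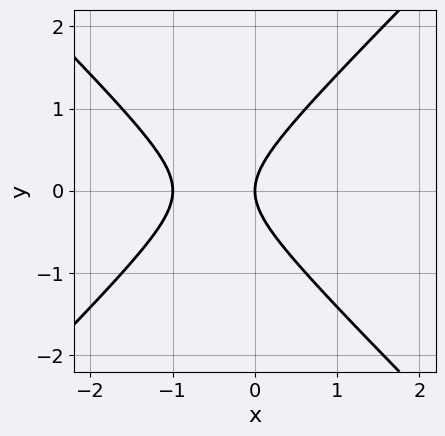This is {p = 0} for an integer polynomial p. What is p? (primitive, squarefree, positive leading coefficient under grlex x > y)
x^2 - y^2 + x

1. The degree is 2 — a generic line meets the curve in up to 2 points.
2. Symmetries: the y ↦ −y reflection is a symmetry, so y appears only in even powers.
3. From the axis intercepts and sections: one y-axis crossing is at y = 0; among the integer gridlines, it crosses the x-axis at x ∈ {-1, 0}.
4. Together with the visible shape, these determine p as stated.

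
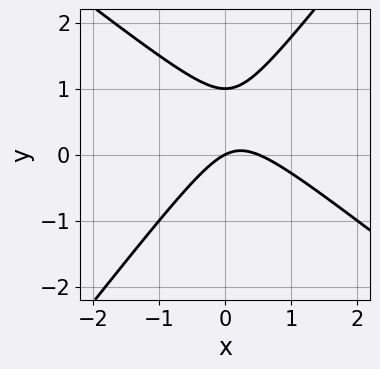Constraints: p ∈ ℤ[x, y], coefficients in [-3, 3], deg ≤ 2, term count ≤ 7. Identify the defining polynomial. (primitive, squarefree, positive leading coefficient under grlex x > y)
Degree: no degree-1 curve has this shape, so deg p = 2.
From the visible intercepts: the y-axis gridline crossings are at y ∈ {0, 1}; one x-axis crossing is at x = 0.
Solving for integer coefficients yields p as stated.

2*x^2 + x*y - 2*y^2 - x + 2*y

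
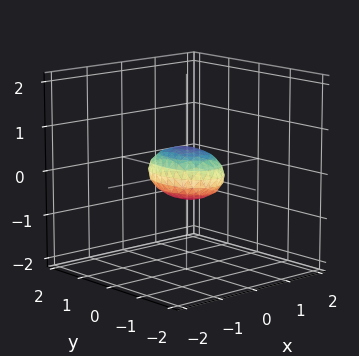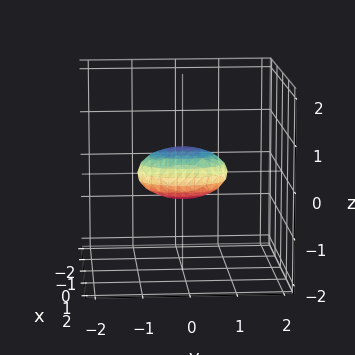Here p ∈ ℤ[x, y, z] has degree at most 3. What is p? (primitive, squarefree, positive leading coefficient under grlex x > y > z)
2*x^2 + y^2 + 3*z^2 - 1

First, deg p = 2. A closed, bounded, convex surface; a quadric.
Then, symmetries: mirror symmetry x ↦ −x ⇒ only even powers of x; it's symmetric under y → −y, forcing even powers of y; mirror symmetry z ↦ −z ⇒ only even powers of z.
Then, checking where it meets the axes: the y-axis gridline crossings are at y ∈ {-1, 1}.
Finally, matching integer coefficients to the picture gives p.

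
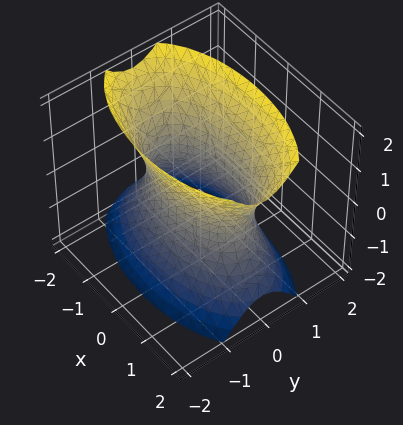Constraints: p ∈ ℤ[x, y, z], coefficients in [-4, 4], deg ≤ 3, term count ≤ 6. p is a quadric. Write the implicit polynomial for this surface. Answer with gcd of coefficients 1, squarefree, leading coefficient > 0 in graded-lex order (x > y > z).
x^2 + 3*y^2 - z^2 - 2

1. Degree: one connected sheet with a waist; a quadric, so deg p = 2.
2. Symmetries: mirror symmetry y ↦ −y ⇒ only even powers of y; the z ↦ −z reflection is a symmetry, so z appears only in even powers; it's symmetric under x → −x, forcing even powers of x.
3. Observable constraints: it misses every integer gridline on the z-axis.
4. The integer polynomial consistent with all of this is the stated p.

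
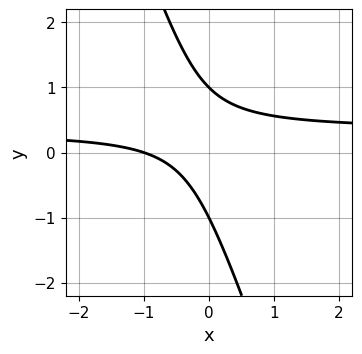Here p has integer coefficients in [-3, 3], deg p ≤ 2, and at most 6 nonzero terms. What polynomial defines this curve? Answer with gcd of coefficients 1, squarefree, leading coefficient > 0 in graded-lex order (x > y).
The degree is 2 — the shape is more complex than any degree-1 curve.
Reading off the gridlines: one x-axis crossing is at x = -1; the y-axis gridline crossings are at y ∈ {-1, 1}.
Fitting integer coefficients to these (and the overall shape) gives p.

3*x*y + y^2 - x - 1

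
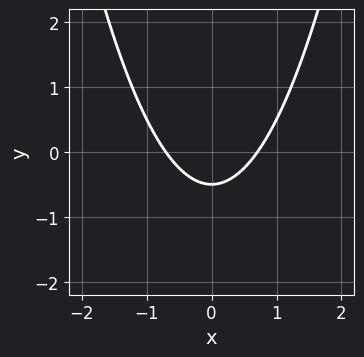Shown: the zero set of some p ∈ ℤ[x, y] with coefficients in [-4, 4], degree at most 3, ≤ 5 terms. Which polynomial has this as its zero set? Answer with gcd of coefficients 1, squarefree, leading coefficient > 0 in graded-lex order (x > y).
2*x^2 - 2*y - 1

deg p = 2. The shape is more complex than any degree-1 curve.
Symmetries: the x ↦ −x reflection is a symmetry, so x appears only in even powers.
These observations pin down the coefficients.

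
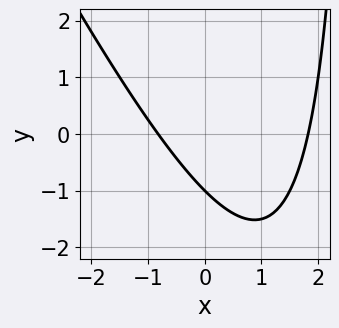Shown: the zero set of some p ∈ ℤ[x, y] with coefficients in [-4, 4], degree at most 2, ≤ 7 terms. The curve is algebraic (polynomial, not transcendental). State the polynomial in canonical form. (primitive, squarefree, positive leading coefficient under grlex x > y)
2*x^2 + x*y - 2*x - 3*y - 3

Degree: a generic line meets the curve in up to 2 points, so deg p = 2.
Reading off the gridlines: one y-axis crossing is at y = -1.
Together with the visible shape, these determine p as stated.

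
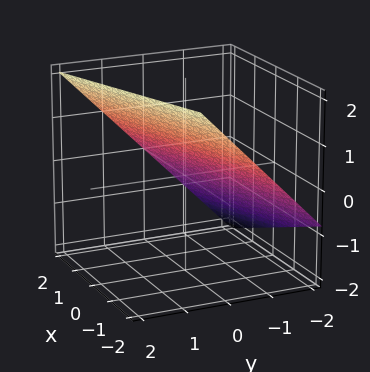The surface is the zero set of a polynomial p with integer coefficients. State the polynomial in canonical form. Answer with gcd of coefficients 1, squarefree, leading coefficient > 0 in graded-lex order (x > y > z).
x - 3*y + 3*z - 2

Degree: the surface is flat (a plane), so deg p = 1.
From the axis intercepts and sections: one x-axis crossing is at x = 2.
Together with the visible shape, these determine p as stated.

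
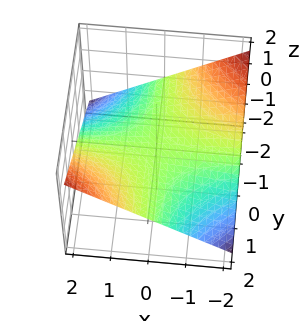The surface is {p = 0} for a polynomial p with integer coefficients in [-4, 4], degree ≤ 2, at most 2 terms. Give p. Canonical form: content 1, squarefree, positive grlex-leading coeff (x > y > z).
1. deg p = 2. A hyperbolic paraboloid; a quadric.
2. Checking where it meets the axes: it crosses the z-axis at the gridline z = 0; the visible y-axis segment lies entirely on the surface; every point of the x-axis in the box is on the surface.
3. These observations pin down the coefficients.

x*y - 3*z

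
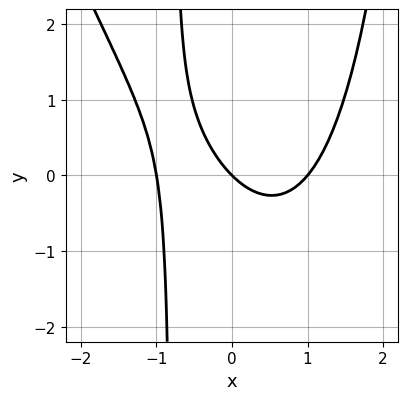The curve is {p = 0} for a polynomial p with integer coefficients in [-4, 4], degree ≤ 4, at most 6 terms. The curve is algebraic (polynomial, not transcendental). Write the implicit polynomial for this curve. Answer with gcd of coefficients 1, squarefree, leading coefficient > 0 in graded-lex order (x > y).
3*x^3 + x^2*y - 3*x*y - 3*x - 3*y

First, deg p = 3. A generic line meets the curve in up to 3 points.
Next, from the axis intercepts and sections: it crosses the y-axis at the gridline y = 0; the x-axis gridline crossings are at x ∈ {-1, 0, 1}.
Finally, these observations pin down the coefficients.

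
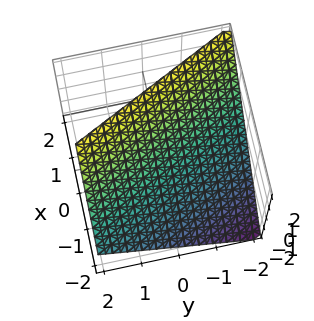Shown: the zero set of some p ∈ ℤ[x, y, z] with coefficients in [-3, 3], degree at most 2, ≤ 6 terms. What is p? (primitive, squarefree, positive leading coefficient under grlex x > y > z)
2*x + y - 2*z + 2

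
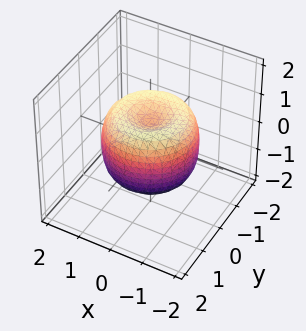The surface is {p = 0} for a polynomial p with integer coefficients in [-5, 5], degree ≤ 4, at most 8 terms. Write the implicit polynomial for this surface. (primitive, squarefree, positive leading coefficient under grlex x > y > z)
deg p = 4. A generic line meets the surface in up to 4 points.
Symmetries: rotational symmetry about the z-axis ⇒ p depends on x, y only through x² + y².
Observable constraints: a circular section at z = 1 has radius between 0 and 1.
Fitting integer coefficients to these (and the overall shape) gives p.

2*x^4 + 4*x^2*y^2 + 2*y^4 - 3*x^2 - 3*y^2 + 2*z^2 - 1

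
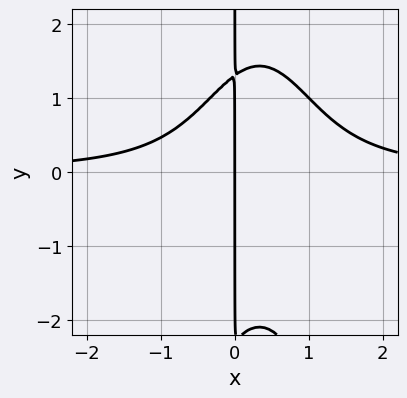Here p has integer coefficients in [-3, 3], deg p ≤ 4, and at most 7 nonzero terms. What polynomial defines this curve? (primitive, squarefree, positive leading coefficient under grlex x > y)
(a) Degree: no degree-3 curve has this shape, so deg p = 4.
(b) Against the integer gridlines: every point of the y-axis in the box is on the curve; one x-axis crossing is at x = 0.
(c) Together with the visible shape, these determine p as stated.

3*x^3*y - 2*x^2*y + x*y^2 + x*y - 3*x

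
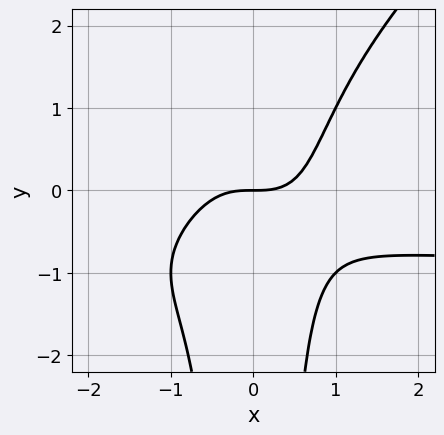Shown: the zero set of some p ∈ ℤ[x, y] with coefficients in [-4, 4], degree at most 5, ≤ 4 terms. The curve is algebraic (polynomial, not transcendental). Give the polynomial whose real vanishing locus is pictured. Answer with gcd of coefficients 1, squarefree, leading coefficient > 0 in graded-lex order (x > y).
x^3*y - x^2*y^2 + x^3 - y

(a) The degree is 4 — the shape is more complex than any degree-3 curve.
(b) Observable constraints: it meets the y-axis at y = 0 (among the integer gridlines); one x-axis crossing is at x = 0.
(c) Solving for integer coefficients yields p as stated.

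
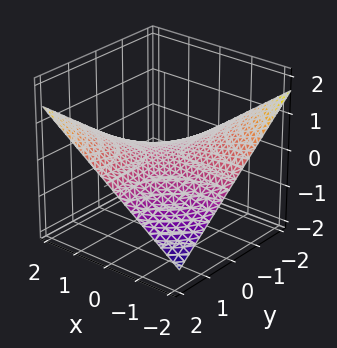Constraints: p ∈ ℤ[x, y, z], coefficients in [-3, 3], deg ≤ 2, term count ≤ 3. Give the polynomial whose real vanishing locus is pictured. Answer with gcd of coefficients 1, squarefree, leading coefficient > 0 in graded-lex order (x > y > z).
1. deg p = 2.
2. From the visible intercepts: every point of the y-axis in the box is on the surface; it meets the z-axis at z = 0 (among the integer gridlines); the visible x-axis segment lies entirely on the surface.
3. Fitting integer coefficients to these (and the overall shape) gives p.

x*y - 3*z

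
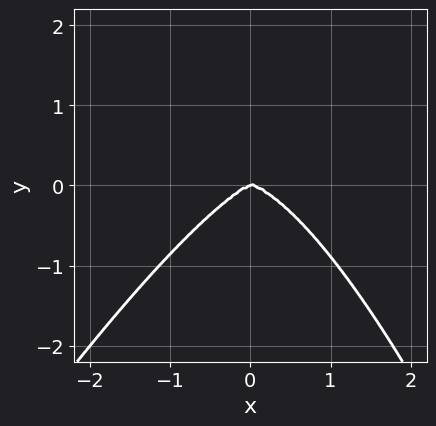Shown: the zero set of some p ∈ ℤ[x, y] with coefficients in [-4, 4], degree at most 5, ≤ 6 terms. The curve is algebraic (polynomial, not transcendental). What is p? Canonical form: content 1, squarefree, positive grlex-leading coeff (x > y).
2*x^4 - x^3*y - x*y^2 + 3*y^3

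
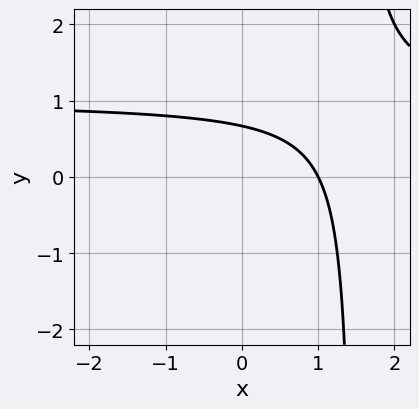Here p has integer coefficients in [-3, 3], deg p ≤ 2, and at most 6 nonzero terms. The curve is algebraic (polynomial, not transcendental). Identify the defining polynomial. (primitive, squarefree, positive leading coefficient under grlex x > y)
(a) Degree: a generic line meets the curve in up to 2 points, so deg p = 2.
(b) Checking where it meets the axes: it meets the x-axis at x = 1 (among the integer gridlines).
(c) Fitting integer coefficients to these (and the overall shape) gives p.

2*x*y - 2*x - 3*y + 2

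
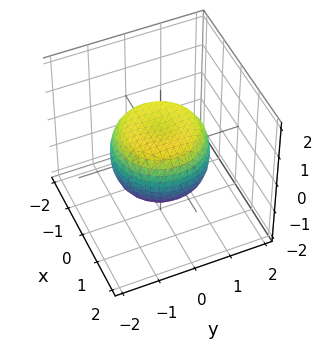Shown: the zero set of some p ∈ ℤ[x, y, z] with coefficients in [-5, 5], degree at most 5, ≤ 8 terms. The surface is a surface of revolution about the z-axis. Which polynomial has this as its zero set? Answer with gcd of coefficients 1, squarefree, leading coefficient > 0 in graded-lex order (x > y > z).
(a) Degree: the shape is more complex than any degree-3 surface, so deg p = 4.
(b) Symmetry: the z-axis is an axis of rotation, so x and y enter only as x² + y².
(c) Checking where it meets the axes: a circular section at z = 0 has radius between 1 and 2.
(d) Together with the visible shape, these determine p as stated.

2*x^4 + 4*x^2*y^2 + 2*y^4 - 2*x^2 - 2*y^2 + 3*z^2 - 2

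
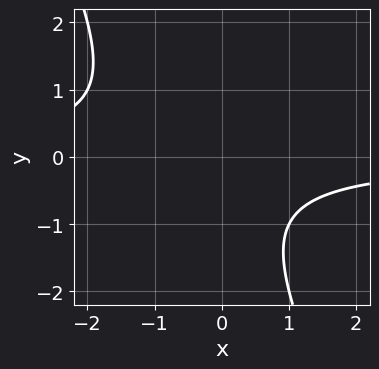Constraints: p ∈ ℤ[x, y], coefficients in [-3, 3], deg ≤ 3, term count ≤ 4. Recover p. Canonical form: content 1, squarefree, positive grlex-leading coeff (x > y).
2*x*y + y^2 + y + 2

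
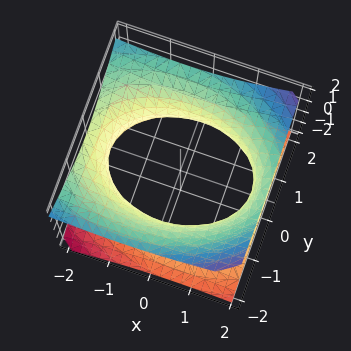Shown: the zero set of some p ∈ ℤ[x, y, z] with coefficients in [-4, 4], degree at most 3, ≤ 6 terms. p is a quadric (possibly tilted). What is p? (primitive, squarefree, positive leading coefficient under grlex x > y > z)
x^2 + x*z + 2*y^2 - 3*z^2 - 3

First, the degree is 2 — a generic line meets the surface in up to 2 points.
Next, observable constraints: no z-intercept at any integer in the box.
Finally, fitting integer coefficients to these (and the overall shape) gives p.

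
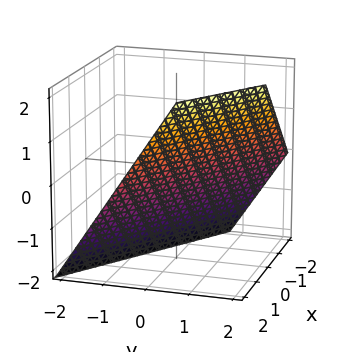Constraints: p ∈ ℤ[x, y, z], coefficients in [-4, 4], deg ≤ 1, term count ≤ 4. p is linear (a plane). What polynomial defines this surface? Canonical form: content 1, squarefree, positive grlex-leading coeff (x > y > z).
(a) deg p = 1.
(b) Checking where it meets the axes: it crosses the z-axis at the gridline z = -1; it crosses the x-axis at the gridline x = 1.
(c) The integer polynomial consistent with all of this is the stated p.

2*x + 3*y - 2*z - 2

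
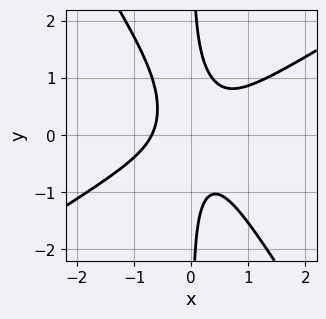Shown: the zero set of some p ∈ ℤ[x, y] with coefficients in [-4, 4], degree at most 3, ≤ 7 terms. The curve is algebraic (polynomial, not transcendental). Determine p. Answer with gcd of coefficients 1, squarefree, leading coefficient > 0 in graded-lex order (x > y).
3*x^3 - 3*x^2*y - 3*x*y^2 + x*y + 1

1. deg p = 3. A generic line meets the curve in up to 3 points.
2. Against the integer gridlines: no y-intercept at any integer in the box.
3. Together with the visible shape, these determine p as stated.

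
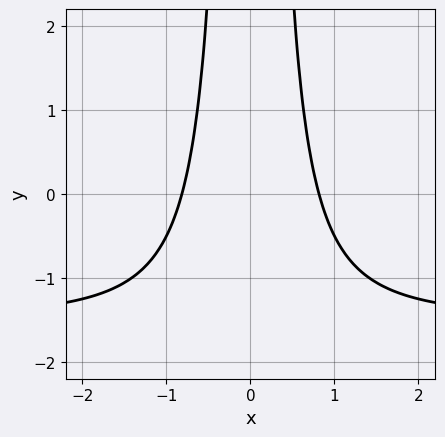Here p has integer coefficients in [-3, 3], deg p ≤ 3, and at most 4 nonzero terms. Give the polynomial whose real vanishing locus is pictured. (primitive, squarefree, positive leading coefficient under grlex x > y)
2*x^2*y + 3*x^2 - 2

1. deg p = 3. No degree-2 curve has this shape.
2. Symmetries: mirror symmetry x ↦ −x ⇒ only even powers of x.
3. From the axis intercepts and sections: the curve avoids every integer y-axis point in the box.
4. These observations pin down the coefficients.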